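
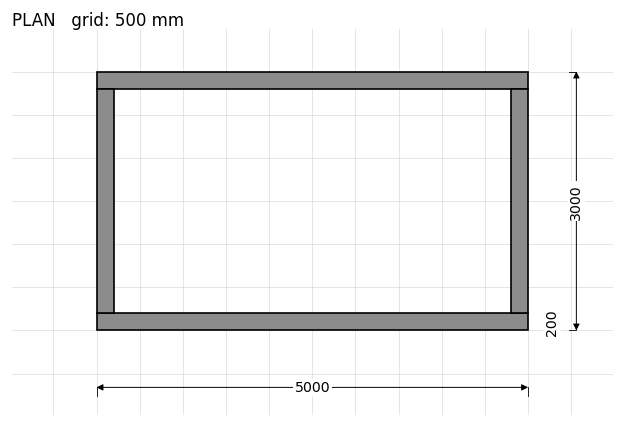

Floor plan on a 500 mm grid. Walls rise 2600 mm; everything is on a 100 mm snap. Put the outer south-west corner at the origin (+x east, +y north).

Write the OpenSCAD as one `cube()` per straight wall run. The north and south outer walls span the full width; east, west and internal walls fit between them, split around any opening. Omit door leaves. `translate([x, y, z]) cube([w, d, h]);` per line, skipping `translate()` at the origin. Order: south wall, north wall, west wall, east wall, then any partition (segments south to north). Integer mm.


cube([5000, 200, 2600]);
translate([0, 2800, 0]) cube([5000, 200, 2600]);
translate([0, 200, 0]) cube([200, 2600, 2600]);
translate([4800, 200, 0]) cube([200, 2600, 2600]);


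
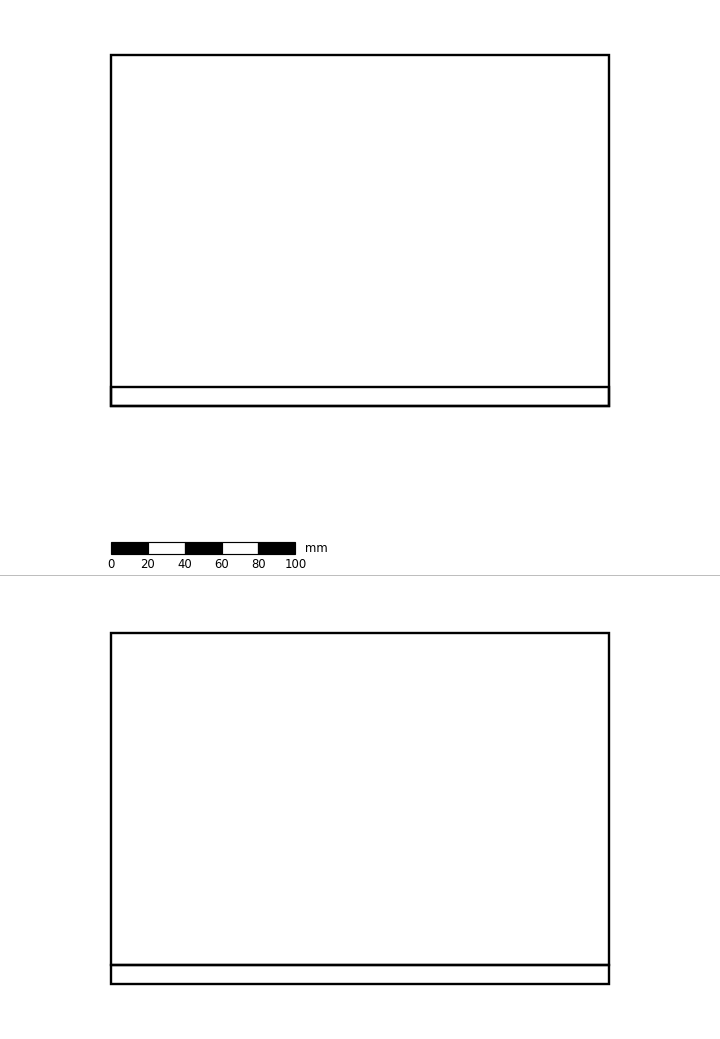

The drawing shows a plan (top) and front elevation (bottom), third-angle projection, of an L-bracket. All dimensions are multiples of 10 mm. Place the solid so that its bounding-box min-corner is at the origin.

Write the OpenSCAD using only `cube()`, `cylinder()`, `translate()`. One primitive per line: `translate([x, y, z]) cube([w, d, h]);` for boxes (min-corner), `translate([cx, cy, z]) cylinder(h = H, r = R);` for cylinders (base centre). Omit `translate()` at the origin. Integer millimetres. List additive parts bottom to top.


cube([270, 190, 10]);
translate([0, 0, 10]) cube([270, 10, 180]);


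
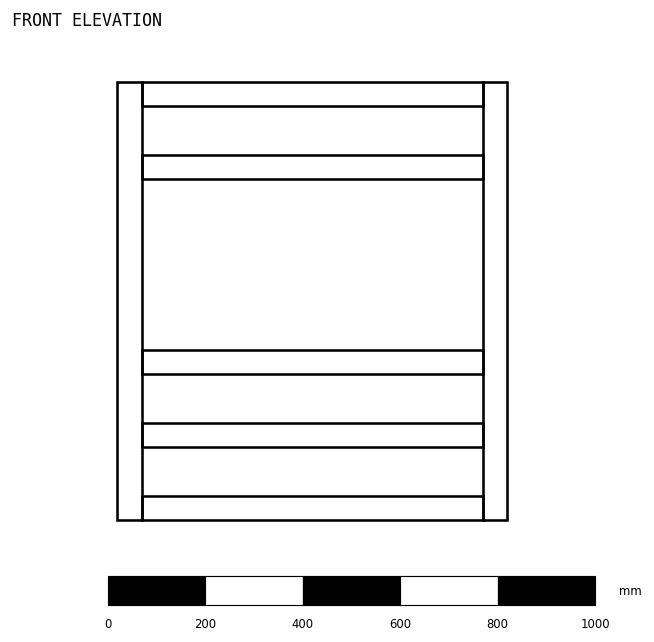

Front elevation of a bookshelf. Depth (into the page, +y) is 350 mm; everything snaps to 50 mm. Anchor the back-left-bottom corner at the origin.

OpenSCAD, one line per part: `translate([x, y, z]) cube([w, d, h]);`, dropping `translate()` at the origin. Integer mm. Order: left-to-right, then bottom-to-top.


cube([50, 350, 900]);
translate([50, 0, 0]) cube([700, 350, 50]);
translate([50, 0, 150]) cube([700, 350, 50]);
translate([50, 0, 300]) cube([700, 350, 50]);
translate([50, 0, 700]) cube([700, 350, 50]);
translate([50, 0, 850]) cube([700, 350, 50]);
translate([750, 0, 0]) cube([50, 350, 900]);


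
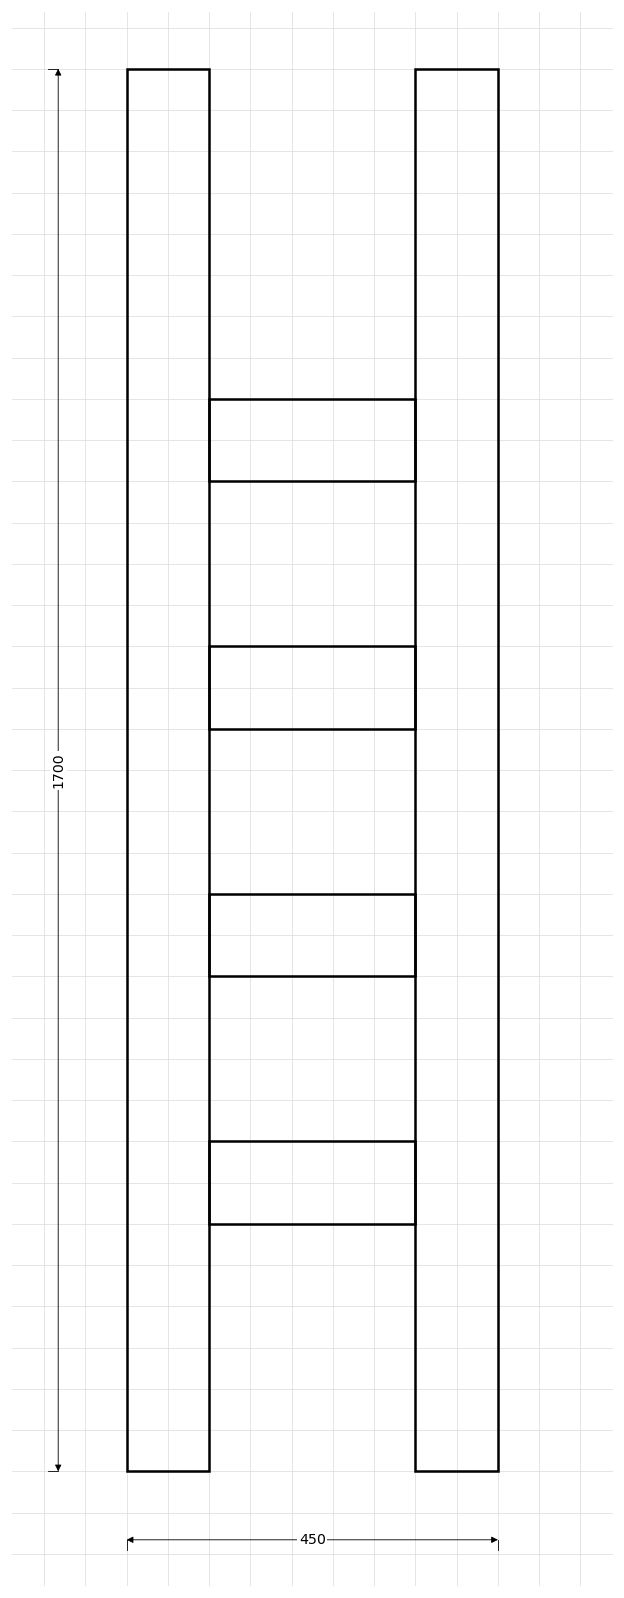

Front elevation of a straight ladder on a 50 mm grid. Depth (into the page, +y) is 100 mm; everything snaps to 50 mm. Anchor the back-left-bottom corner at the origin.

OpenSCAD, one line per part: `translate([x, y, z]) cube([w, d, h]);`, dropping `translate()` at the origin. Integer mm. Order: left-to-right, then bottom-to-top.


cube([100, 100, 1700]);
translate([100, 0, 300]) cube([250, 100, 100]);
translate([100, 0, 600]) cube([250, 100, 100]);
translate([100, 0, 900]) cube([250, 100, 100]);
translate([100, 0, 1200]) cube([250, 100, 100]);
translate([350, 0, 0]) cube([100, 100, 1700]);


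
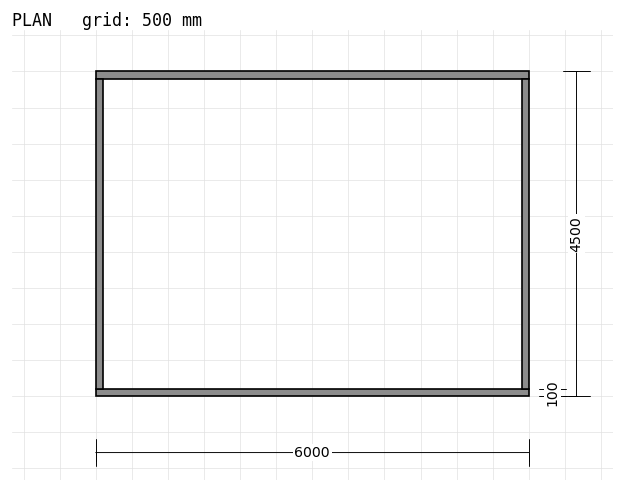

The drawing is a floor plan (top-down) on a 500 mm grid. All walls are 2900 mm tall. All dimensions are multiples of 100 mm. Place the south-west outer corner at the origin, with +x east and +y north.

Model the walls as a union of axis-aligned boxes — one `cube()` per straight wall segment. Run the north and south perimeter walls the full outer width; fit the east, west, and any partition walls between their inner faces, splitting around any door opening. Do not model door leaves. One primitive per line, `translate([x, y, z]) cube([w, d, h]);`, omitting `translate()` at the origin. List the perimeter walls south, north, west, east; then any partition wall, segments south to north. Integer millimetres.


cube([6000, 100, 2900]);
translate([0, 4400, 0]) cube([6000, 100, 2900]);
translate([0, 100, 0]) cube([100, 4300, 2900]);
translate([5900, 100, 0]) cube([100, 4300, 2900]);


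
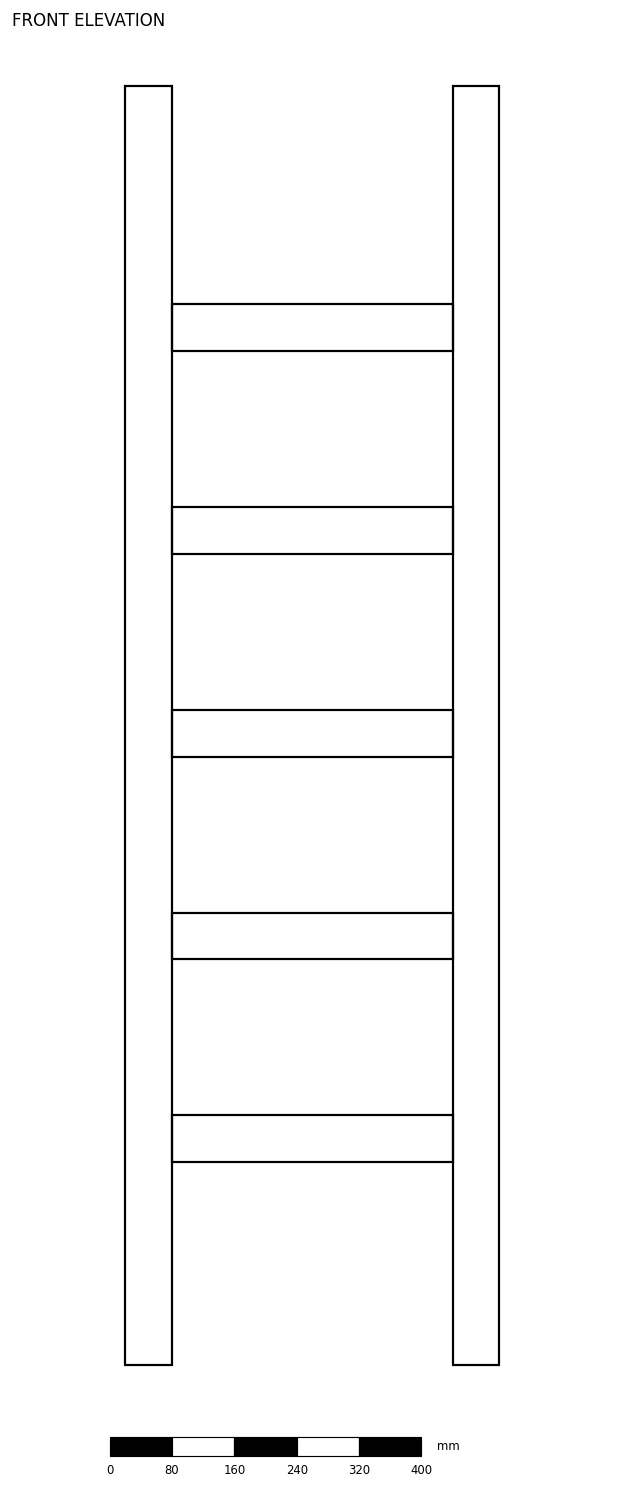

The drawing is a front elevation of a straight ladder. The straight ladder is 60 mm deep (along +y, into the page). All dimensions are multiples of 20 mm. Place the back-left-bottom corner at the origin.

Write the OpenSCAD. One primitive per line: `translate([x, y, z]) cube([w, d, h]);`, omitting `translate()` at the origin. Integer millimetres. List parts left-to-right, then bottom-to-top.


cube([60, 60, 1640]);
translate([60, 0, 260]) cube([360, 60, 60]);
translate([60, 0, 520]) cube([360, 60, 60]);
translate([60, 0, 780]) cube([360, 60, 60]);
translate([60, 0, 1040]) cube([360, 60, 60]);
translate([60, 0, 1300]) cube([360, 60, 60]);
translate([420, 0, 0]) cube([60, 60, 1640]);


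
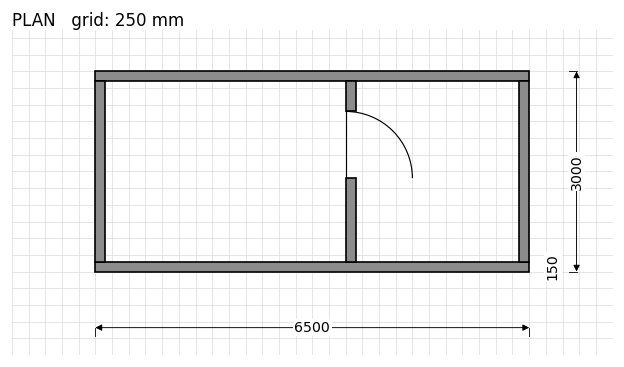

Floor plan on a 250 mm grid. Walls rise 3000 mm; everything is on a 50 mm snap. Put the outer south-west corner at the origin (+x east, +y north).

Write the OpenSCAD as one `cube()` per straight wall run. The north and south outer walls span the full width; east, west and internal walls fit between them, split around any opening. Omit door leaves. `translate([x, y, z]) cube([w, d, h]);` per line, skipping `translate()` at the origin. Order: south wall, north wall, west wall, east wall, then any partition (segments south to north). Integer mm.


cube([6500, 150, 3000]);
translate([0, 2850, 0]) cube([6500, 150, 3000]);
translate([0, 150, 0]) cube([150, 2700, 3000]);
translate([6350, 150, 0]) cube([150, 2700, 3000]);
translate([3750, 150, 0]) cube([150, 1250, 3000]);
translate([3750, 2400, 0]) cube([150, 450, 3000]);


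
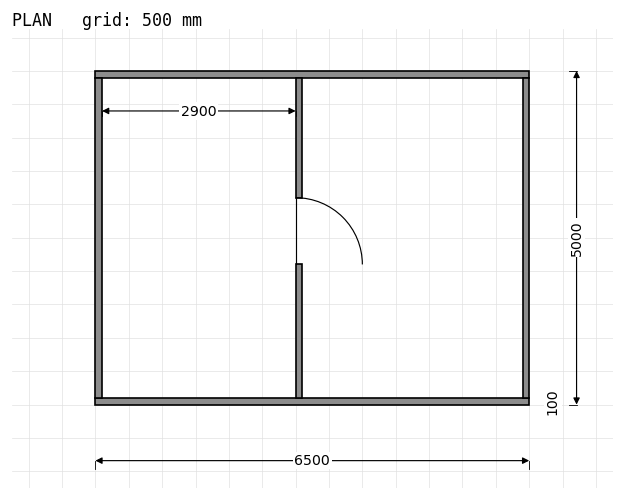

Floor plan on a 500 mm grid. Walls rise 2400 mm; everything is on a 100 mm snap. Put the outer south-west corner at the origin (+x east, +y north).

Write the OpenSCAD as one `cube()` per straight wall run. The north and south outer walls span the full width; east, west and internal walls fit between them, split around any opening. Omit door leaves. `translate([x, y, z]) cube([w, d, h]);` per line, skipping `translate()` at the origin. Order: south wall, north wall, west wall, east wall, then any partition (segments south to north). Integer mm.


cube([6500, 100, 2400]);
translate([0, 4900, 0]) cube([6500, 100, 2400]);
translate([0, 100, 0]) cube([100, 4800, 2400]);
translate([6400, 100, 0]) cube([100, 4800, 2400]);
translate([3000, 100, 0]) cube([100, 2000, 2400]);
translate([3000, 3100, 0]) cube([100, 1800, 2400]);


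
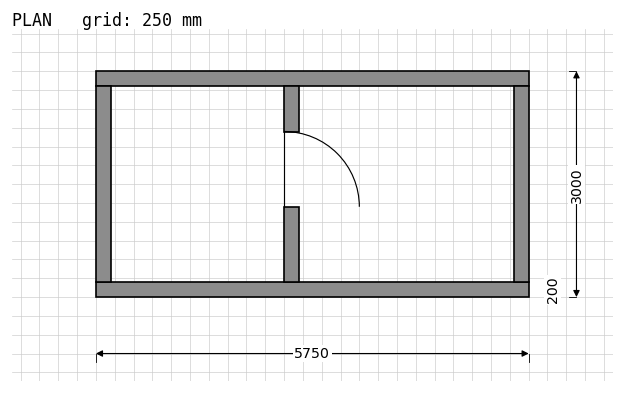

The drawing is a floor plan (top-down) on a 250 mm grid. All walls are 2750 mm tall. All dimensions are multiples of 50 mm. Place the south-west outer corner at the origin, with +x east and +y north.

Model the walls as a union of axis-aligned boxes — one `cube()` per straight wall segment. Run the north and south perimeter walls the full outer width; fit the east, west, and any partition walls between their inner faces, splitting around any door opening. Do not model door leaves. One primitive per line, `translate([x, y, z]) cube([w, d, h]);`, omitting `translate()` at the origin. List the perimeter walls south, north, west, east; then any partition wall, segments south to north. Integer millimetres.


cube([5750, 200, 2750]);
translate([0, 2800, 0]) cube([5750, 200, 2750]);
translate([0, 200, 0]) cube([200, 2600, 2750]);
translate([5550, 200, 0]) cube([200, 2600, 2750]);
translate([2500, 200, 0]) cube([200, 1000, 2750]);
translate([2500, 2200, 0]) cube([200, 600, 2750]);


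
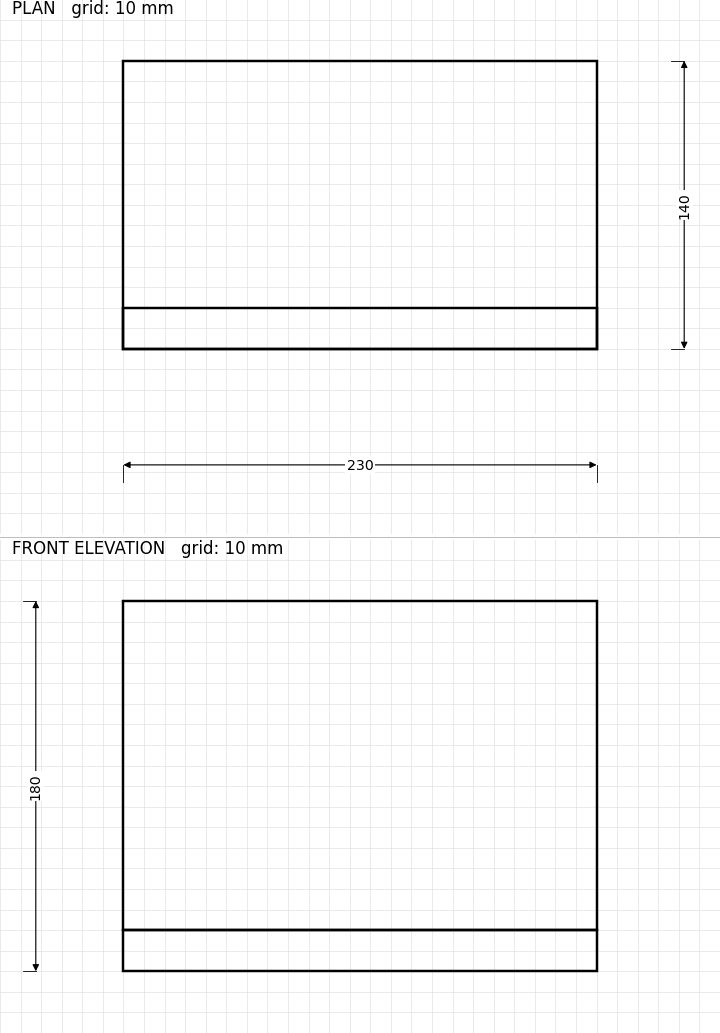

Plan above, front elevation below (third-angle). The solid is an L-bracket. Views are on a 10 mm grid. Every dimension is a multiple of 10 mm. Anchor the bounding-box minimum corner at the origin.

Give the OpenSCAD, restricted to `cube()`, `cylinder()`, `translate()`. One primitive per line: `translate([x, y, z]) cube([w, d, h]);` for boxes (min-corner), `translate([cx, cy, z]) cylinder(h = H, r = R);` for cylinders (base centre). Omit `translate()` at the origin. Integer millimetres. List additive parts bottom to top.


cube([230, 140, 20]);
translate([0, 0, 20]) cube([230, 20, 160]);


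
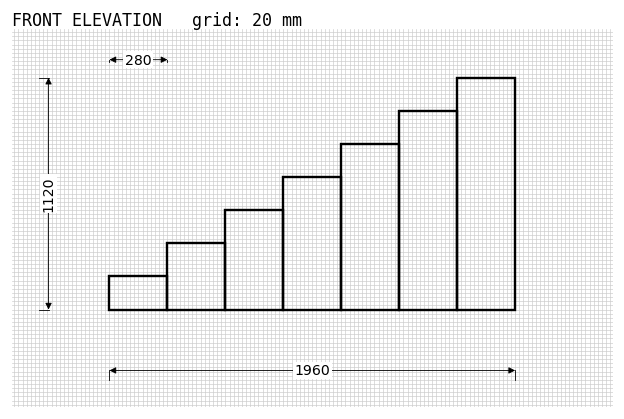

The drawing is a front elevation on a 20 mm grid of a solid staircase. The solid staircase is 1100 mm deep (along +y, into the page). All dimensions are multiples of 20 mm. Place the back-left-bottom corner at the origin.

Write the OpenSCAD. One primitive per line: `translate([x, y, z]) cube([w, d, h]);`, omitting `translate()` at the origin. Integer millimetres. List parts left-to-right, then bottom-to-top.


cube([280, 1100, 160]);
translate([280, 0, 0]) cube([280, 1100, 320]);
translate([560, 0, 0]) cube([280, 1100, 480]);
translate([840, 0, 0]) cube([280, 1100, 640]);
translate([1120, 0, 0]) cube([280, 1100, 800]);
translate([1400, 0, 0]) cube([280, 1100, 960]);
translate([1680, 0, 0]) cube([280, 1100, 1120]);


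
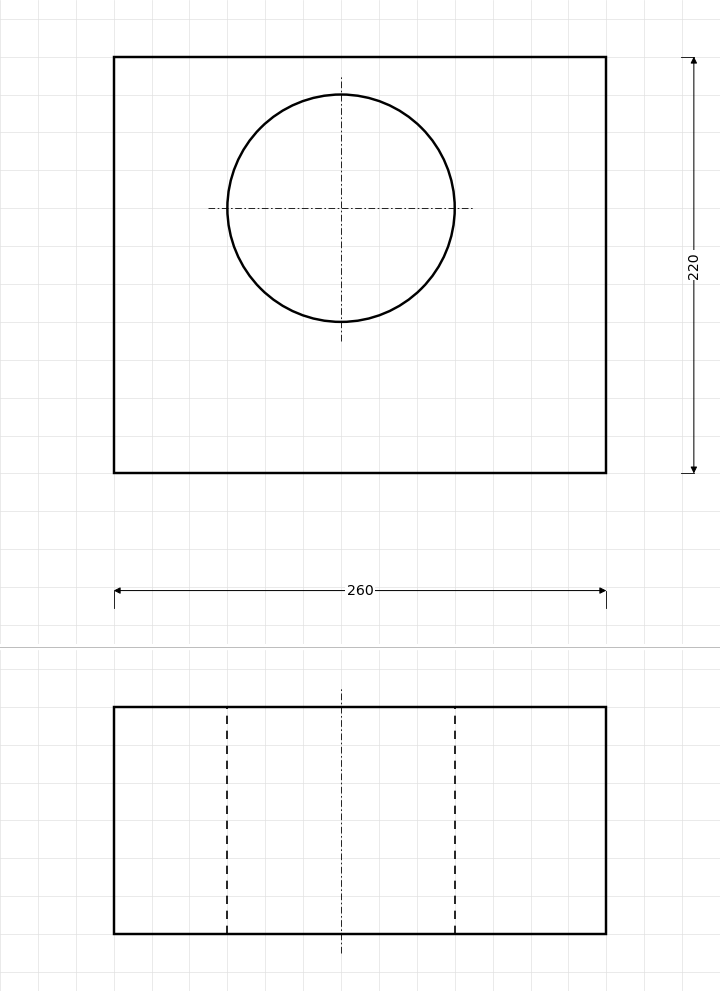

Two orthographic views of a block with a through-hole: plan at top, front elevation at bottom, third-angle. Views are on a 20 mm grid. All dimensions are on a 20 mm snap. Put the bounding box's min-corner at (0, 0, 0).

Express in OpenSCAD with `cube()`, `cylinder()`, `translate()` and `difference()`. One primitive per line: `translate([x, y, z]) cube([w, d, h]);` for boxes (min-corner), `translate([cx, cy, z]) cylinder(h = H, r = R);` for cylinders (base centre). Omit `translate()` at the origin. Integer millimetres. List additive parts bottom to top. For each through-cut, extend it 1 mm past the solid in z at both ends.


difference() {
  cube([260, 220, 120]);
  translate([120, 140, -1]) cylinder(h = 122, r = 60);
}


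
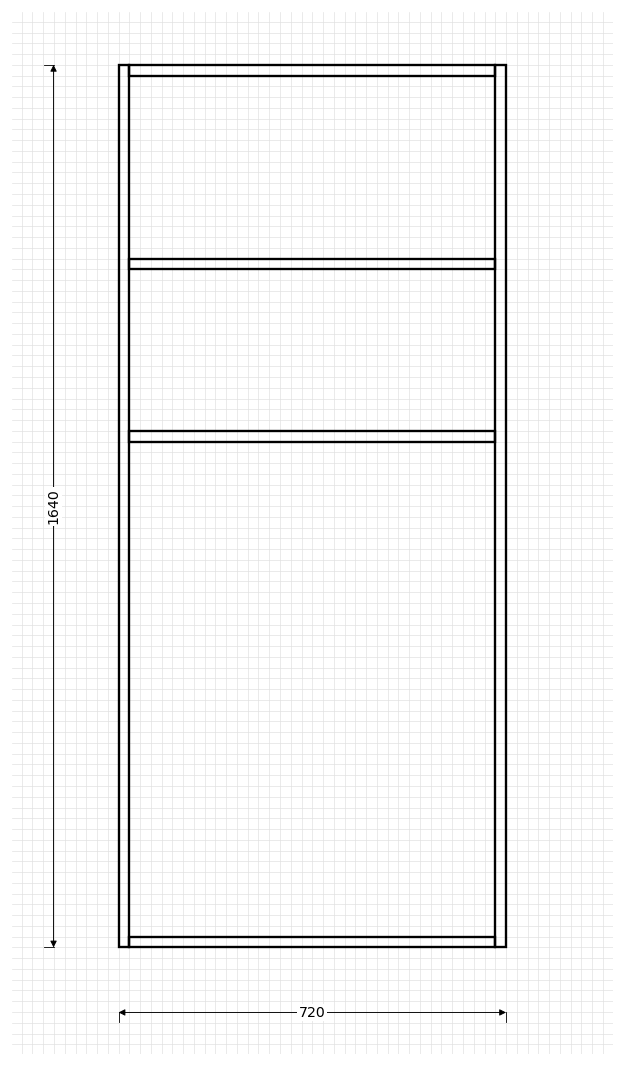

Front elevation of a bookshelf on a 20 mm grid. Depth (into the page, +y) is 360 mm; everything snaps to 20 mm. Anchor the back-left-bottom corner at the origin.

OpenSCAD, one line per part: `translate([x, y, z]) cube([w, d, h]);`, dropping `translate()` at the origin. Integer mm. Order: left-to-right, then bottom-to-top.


cube([20, 360, 1640]);
translate([20, 0, 0]) cube([680, 360, 20]);
translate([20, 0, 940]) cube([680, 360, 20]);
translate([20, 0, 1260]) cube([680, 360, 20]);
translate([20, 0, 1620]) cube([680, 360, 20]);
translate([700, 0, 0]) cube([20, 360, 1640]);


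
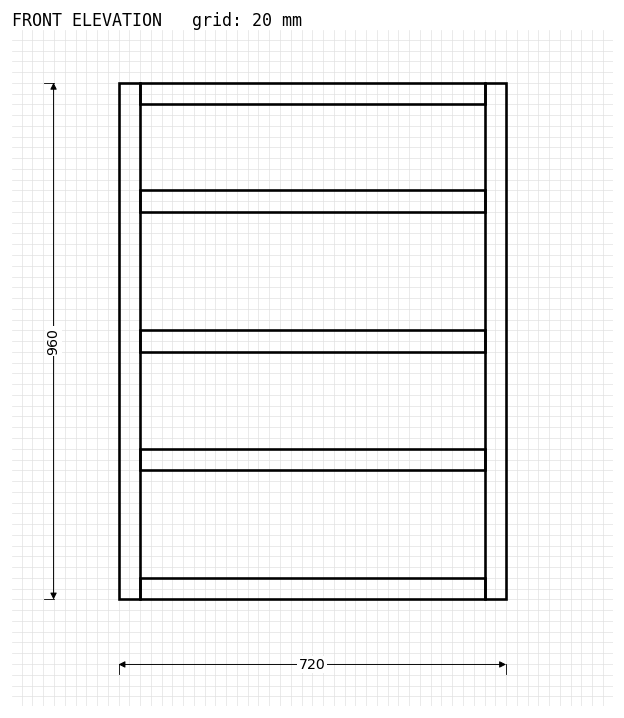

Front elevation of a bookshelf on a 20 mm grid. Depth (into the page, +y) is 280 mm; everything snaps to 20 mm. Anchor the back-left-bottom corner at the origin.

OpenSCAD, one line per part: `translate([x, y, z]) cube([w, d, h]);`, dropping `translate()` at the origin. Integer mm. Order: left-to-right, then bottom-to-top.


cube([40, 280, 960]);
translate([40, 0, 0]) cube([640, 280, 40]);
translate([40, 0, 240]) cube([640, 280, 40]);
translate([40, 0, 460]) cube([640, 280, 40]);
translate([40, 0, 720]) cube([640, 280, 40]);
translate([40, 0, 920]) cube([640, 280, 40]);
translate([680, 0, 0]) cube([40, 280, 960]);


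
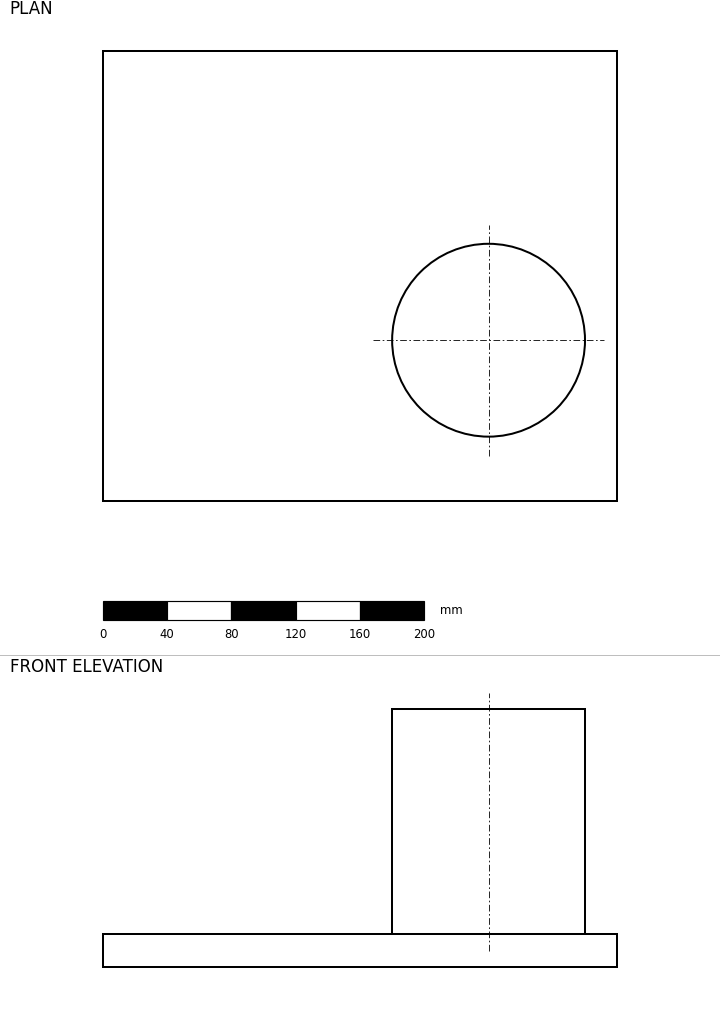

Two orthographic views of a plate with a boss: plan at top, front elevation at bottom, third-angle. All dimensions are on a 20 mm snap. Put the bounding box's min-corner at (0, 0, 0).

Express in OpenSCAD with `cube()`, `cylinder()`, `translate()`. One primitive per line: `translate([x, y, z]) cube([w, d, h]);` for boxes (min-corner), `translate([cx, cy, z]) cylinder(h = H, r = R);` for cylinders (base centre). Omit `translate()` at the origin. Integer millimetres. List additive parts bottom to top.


cube([320, 280, 20]);
translate([240, 100, 20]) cylinder(h = 140, r = 60);


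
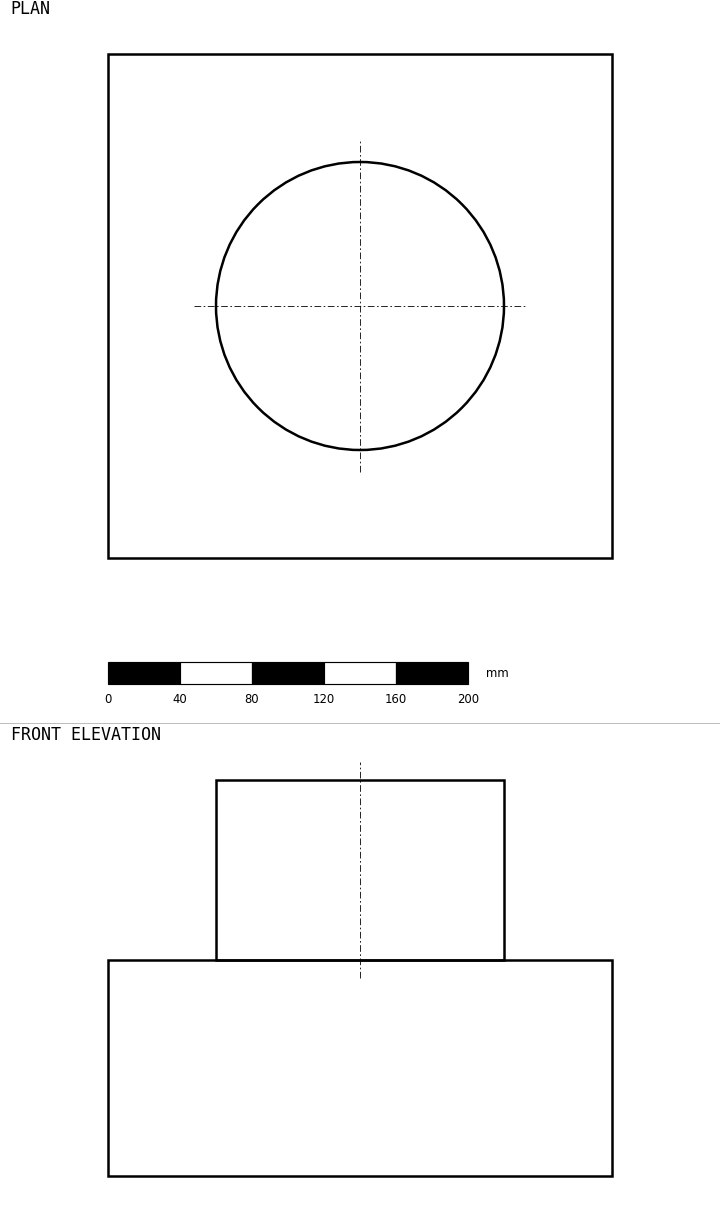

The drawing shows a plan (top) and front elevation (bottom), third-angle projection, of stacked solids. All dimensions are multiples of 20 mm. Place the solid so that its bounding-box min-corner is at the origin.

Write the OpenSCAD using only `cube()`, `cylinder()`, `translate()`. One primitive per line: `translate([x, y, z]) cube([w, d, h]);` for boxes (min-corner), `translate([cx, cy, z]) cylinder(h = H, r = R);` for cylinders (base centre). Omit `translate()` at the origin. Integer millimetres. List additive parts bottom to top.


cube([280, 280, 120]);
translate([140, 140, 120]) cylinder(h = 100, r = 80);


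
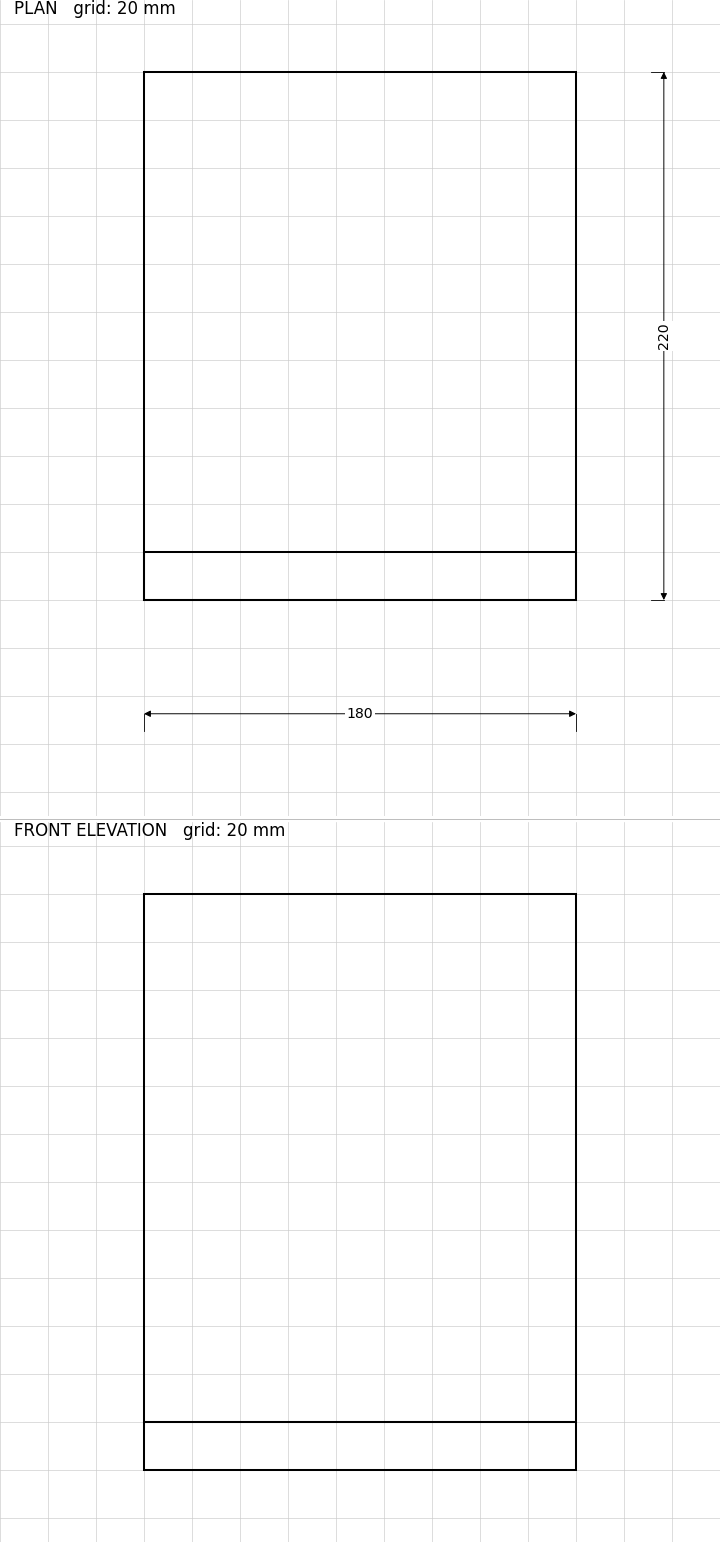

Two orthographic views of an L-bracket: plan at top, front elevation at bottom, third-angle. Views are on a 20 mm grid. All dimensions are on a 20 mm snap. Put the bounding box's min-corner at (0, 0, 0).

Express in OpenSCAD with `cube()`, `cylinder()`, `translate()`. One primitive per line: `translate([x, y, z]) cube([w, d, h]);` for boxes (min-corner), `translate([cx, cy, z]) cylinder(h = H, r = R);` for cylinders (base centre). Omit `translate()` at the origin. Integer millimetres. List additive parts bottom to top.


cube([180, 220, 20]);
translate([0, 0, 20]) cube([180, 20, 220]);


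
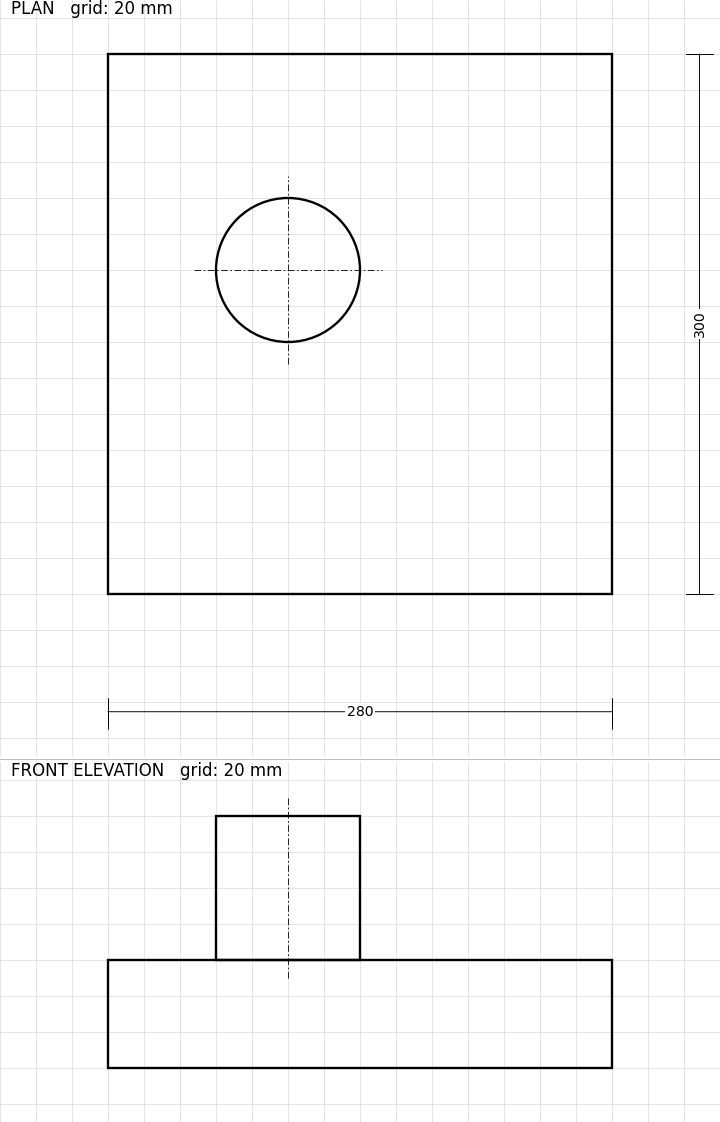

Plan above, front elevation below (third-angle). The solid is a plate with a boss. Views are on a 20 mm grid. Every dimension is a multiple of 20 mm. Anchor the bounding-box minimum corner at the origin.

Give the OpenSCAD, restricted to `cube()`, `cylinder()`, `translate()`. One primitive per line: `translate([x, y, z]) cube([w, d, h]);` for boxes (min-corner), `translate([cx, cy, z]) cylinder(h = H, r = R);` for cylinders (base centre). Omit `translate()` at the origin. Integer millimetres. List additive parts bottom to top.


cube([280, 300, 60]);
translate([100, 180, 60]) cylinder(h = 80, r = 40);


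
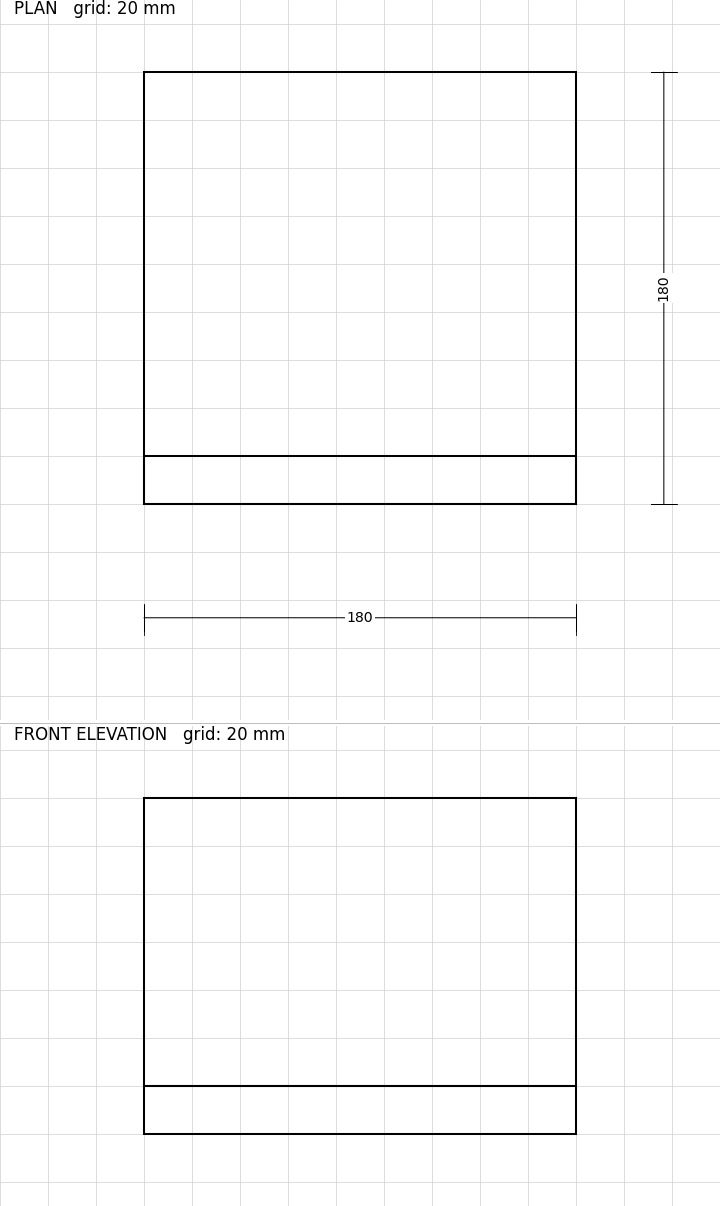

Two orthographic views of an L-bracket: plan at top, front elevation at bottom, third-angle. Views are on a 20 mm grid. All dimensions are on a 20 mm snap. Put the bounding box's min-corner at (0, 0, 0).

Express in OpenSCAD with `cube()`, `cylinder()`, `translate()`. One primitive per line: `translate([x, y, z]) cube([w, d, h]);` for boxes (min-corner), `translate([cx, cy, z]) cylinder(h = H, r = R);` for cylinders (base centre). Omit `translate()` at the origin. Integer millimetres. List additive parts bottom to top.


cube([180, 180, 20]);
translate([0, 0, 20]) cube([180, 20, 120]);


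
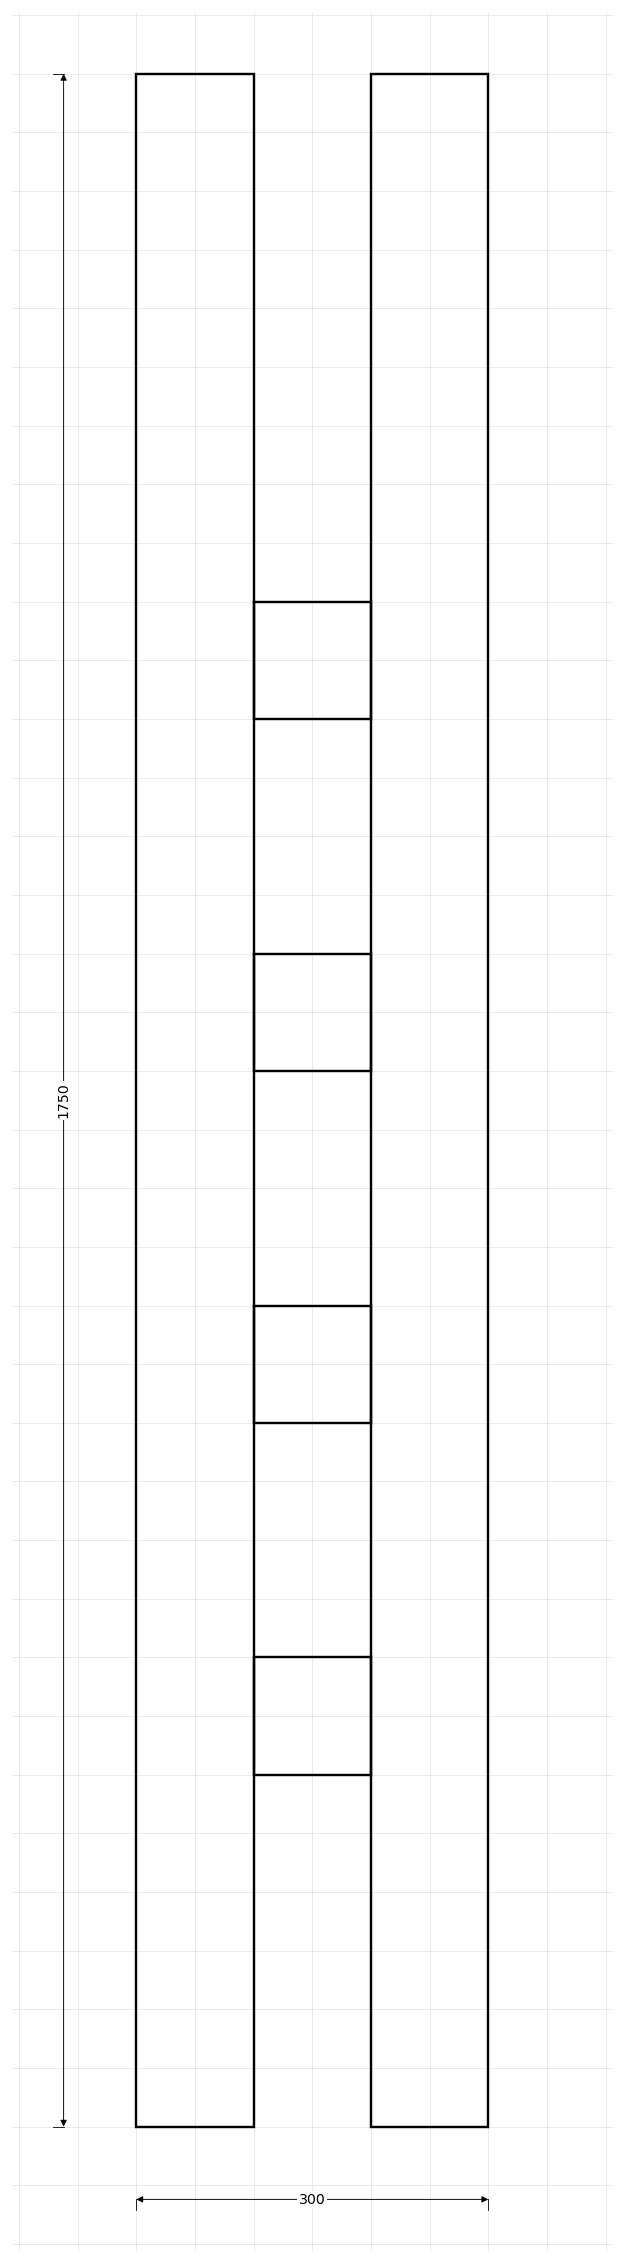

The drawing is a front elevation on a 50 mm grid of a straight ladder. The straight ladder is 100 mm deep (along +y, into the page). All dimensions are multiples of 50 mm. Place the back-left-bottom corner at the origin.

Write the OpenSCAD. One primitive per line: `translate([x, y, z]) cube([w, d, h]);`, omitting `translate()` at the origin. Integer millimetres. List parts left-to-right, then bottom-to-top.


cube([100, 100, 1750]);
translate([100, 0, 300]) cube([100, 100, 100]);
translate([100, 0, 600]) cube([100, 100, 100]);
translate([100, 0, 900]) cube([100, 100, 100]);
translate([100, 0, 1200]) cube([100, 100, 100]);
translate([200, 0, 0]) cube([100, 100, 1750]);


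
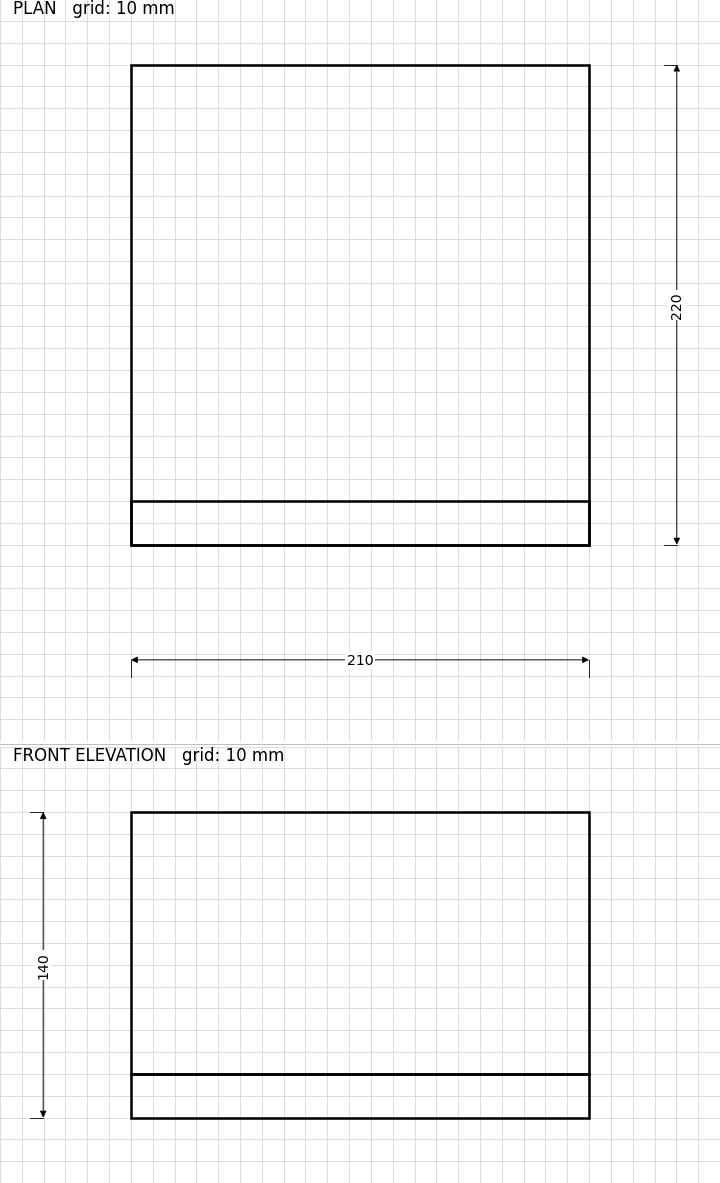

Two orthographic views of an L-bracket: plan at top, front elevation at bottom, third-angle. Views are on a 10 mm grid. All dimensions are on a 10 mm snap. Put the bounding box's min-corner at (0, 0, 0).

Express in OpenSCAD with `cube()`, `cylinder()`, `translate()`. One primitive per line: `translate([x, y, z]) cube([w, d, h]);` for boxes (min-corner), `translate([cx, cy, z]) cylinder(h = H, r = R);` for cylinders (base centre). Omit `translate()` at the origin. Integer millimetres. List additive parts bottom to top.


cube([210, 220, 20]);
translate([0, 0, 20]) cube([210, 20, 120]);


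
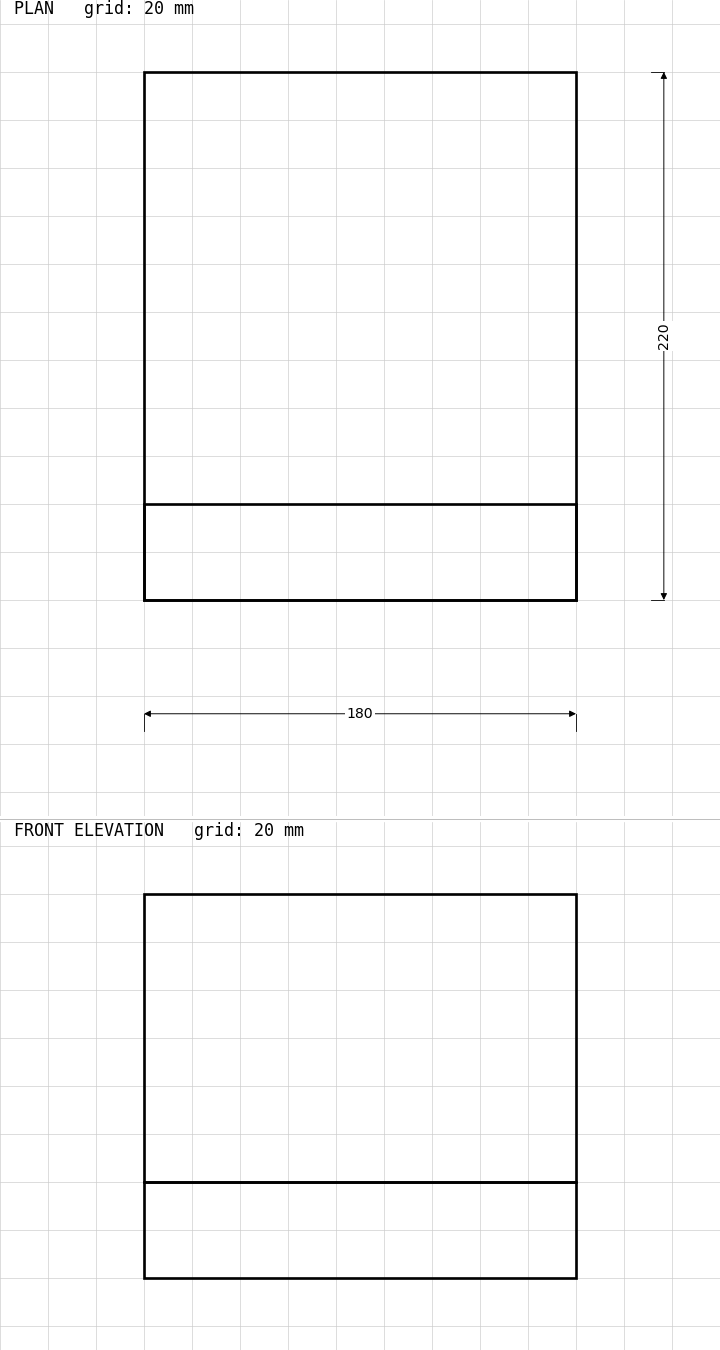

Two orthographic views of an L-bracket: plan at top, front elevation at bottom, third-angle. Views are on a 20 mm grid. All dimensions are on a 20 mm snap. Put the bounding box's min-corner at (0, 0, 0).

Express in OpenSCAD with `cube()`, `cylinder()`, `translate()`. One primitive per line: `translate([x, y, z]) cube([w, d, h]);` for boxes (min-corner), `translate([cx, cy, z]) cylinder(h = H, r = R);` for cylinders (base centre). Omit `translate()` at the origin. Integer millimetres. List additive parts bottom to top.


cube([180, 220, 40]);
translate([0, 0, 40]) cube([180, 40, 120]);


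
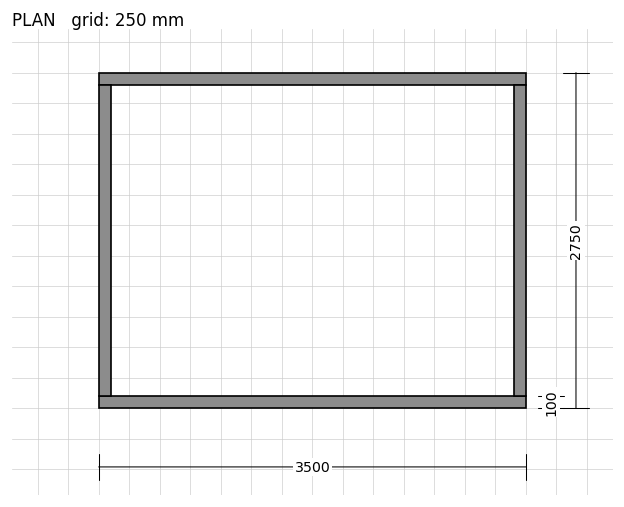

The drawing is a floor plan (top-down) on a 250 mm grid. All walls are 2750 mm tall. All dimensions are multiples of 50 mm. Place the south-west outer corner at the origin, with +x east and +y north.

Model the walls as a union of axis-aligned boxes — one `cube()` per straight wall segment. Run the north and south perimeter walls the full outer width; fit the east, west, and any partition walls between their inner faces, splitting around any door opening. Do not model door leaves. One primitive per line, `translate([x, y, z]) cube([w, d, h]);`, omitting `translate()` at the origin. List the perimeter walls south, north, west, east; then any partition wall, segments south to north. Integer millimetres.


cube([3500, 100, 2750]);
translate([0, 2650, 0]) cube([3500, 100, 2750]);
translate([0, 100, 0]) cube([100, 2550, 2750]);
translate([3400, 100, 0]) cube([100, 2550, 2750]);


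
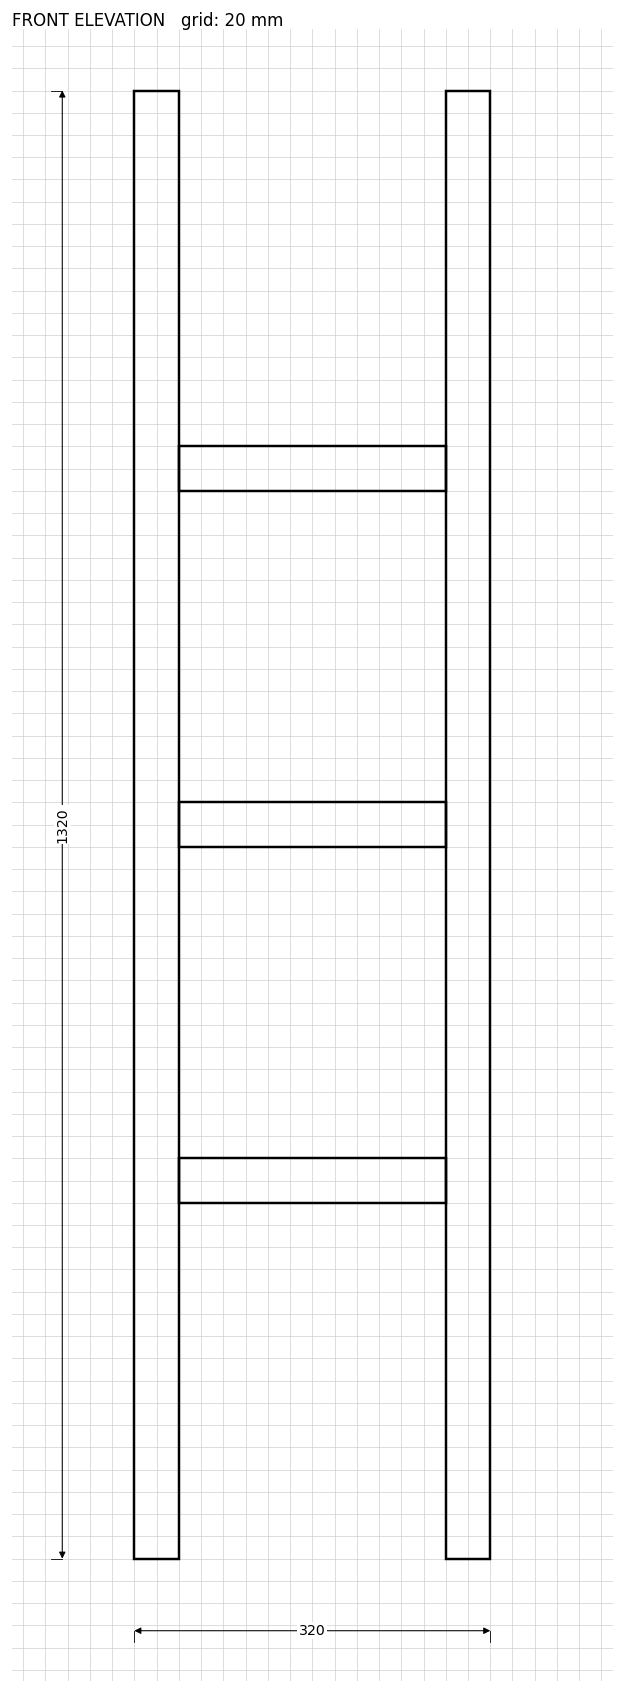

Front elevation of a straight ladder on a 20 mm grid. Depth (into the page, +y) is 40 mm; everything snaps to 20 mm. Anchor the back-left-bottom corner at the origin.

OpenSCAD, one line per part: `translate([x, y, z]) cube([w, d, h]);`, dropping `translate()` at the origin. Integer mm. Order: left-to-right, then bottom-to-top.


cube([40, 40, 1320]);
translate([40, 0, 320]) cube([240, 40, 40]);
translate([40, 0, 640]) cube([240, 40, 40]);
translate([40, 0, 960]) cube([240, 40, 40]);
translate([280, 0, 0]) cube([40, 40, 1320]);


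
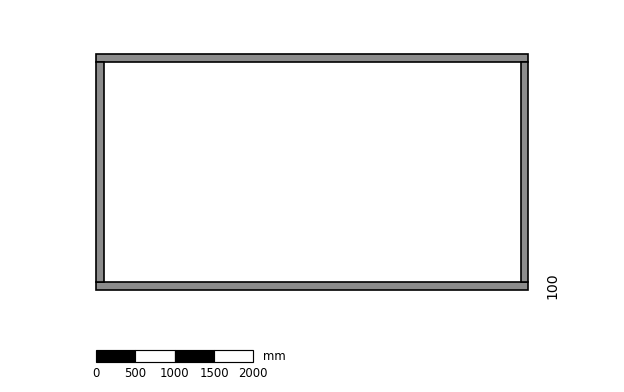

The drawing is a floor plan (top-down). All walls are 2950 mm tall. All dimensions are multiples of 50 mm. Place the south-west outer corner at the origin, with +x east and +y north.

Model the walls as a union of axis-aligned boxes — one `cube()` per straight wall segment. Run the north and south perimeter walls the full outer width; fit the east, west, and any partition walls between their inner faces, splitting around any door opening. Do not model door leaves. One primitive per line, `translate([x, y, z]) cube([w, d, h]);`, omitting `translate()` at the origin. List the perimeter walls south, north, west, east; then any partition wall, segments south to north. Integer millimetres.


cube([5500, 100, 2950]);
translate([0, 2900, 0]) cube([5500, 100, 2950]);
translate([0, 100, 0]) cube([100, 2800, 2950]);
translate([5400, 100, 0]) cube([100, 2800, 2950]);


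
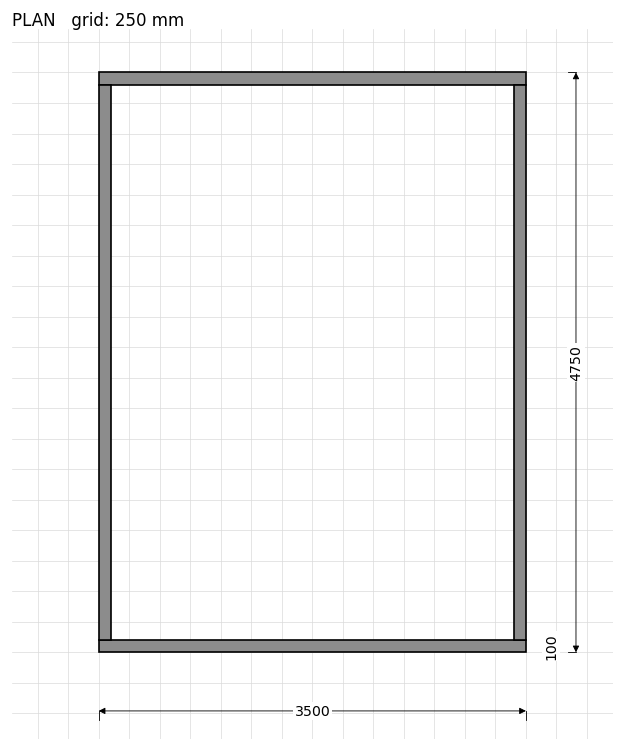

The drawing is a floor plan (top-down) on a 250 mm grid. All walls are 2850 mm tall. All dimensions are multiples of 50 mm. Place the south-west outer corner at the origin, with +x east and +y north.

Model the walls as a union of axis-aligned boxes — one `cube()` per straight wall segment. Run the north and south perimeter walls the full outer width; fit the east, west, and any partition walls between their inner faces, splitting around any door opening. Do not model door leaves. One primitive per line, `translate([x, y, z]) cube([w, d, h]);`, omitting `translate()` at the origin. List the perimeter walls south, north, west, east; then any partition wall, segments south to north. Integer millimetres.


cube([3500, 100, 2850]);
translate([0, 4650, 0]) cube([3500, 100, 2850]);
translate([0, 100, 0]) cube([100, 4550, 2850]);
translate([3400, 100, 0]) cube([100, 4550, 2850]);


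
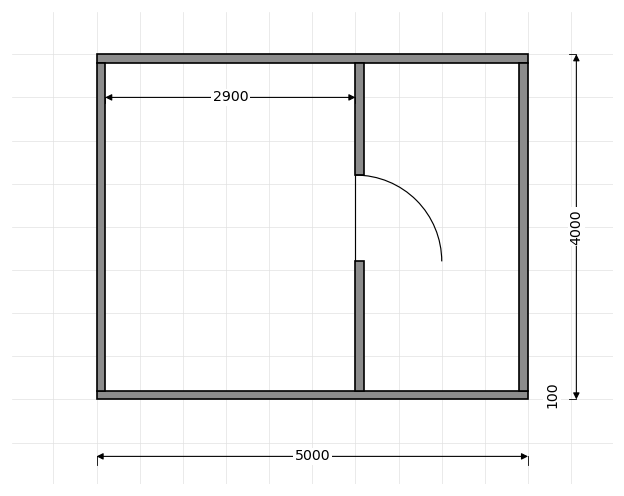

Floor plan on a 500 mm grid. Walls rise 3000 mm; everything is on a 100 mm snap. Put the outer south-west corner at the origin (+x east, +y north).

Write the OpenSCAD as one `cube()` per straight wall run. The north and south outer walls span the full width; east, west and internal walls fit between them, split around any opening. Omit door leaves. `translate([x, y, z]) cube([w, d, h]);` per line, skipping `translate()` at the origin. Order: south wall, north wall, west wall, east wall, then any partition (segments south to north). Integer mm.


cube([5000, 100, 3000]);
translate([0, 3900, 0]) cube([5000, 100, 3000]);
translate([0, 100, 0]) cube([100, 3800, 3000]);
translate([4900, 100, 0]) cube([100, 3800, 3000]);
translate([3000, 100, 0]) cube([100, 1500, 3000]);
translate([3000, 2600, 0]) cube([100, 1300, 3000]);


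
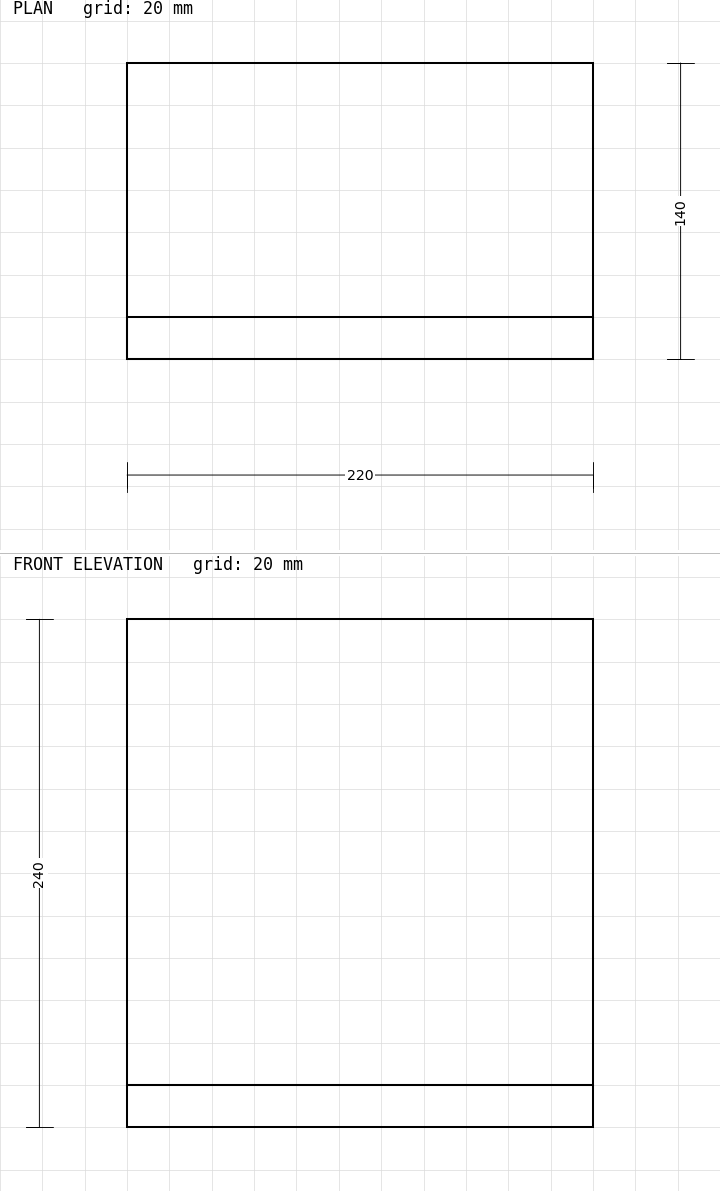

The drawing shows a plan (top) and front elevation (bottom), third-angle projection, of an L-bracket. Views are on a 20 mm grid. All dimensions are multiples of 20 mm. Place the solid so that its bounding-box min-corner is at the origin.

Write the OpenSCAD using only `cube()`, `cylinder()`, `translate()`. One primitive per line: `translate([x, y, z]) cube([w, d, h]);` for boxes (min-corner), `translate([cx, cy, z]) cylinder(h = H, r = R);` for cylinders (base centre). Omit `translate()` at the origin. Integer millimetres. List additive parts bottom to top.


cube([220, 140, 20]);
translate([0, 0, 20]) cube([220, 20, 220]);


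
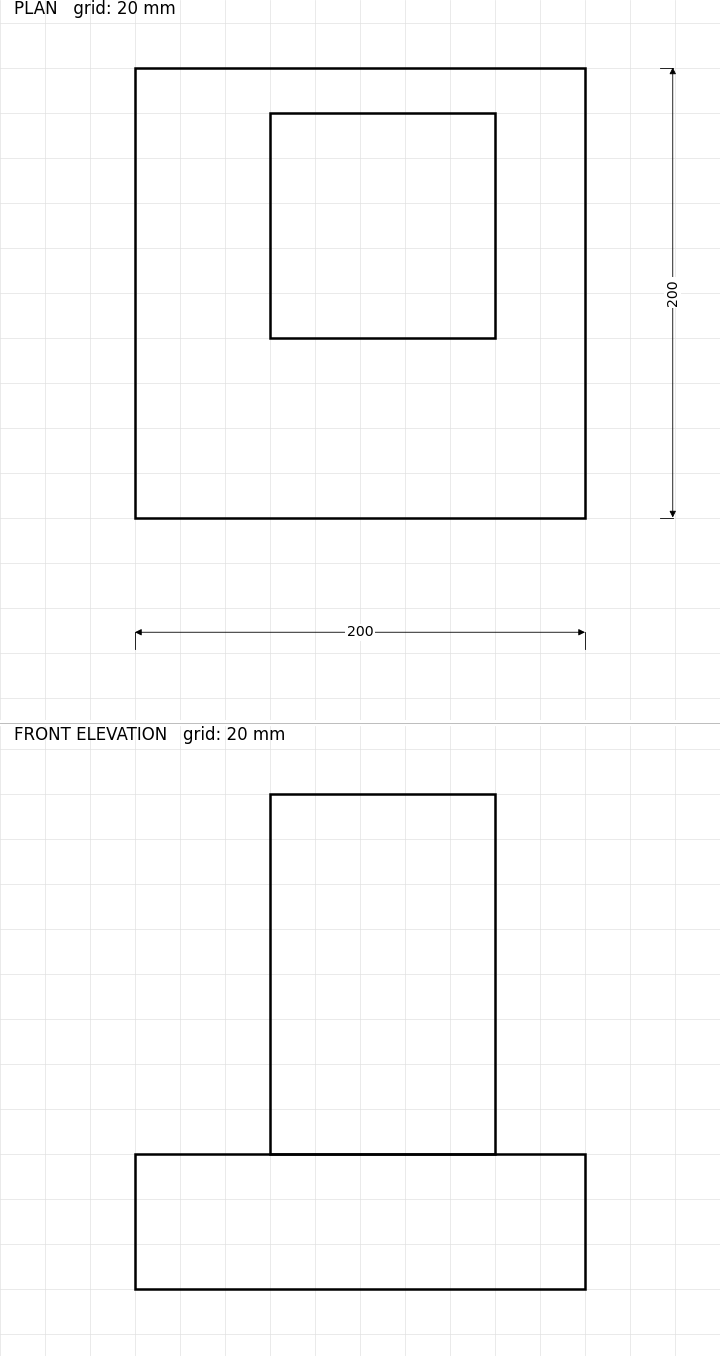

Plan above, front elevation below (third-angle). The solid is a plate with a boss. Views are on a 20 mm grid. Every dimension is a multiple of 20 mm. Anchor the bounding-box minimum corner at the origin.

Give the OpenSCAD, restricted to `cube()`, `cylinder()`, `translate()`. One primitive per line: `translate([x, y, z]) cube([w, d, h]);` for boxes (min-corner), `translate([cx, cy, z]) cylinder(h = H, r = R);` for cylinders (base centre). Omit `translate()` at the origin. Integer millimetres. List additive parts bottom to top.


cube([200, 200, 60]);
translate([60, 80, 60]) cube([100, 100, 160]);


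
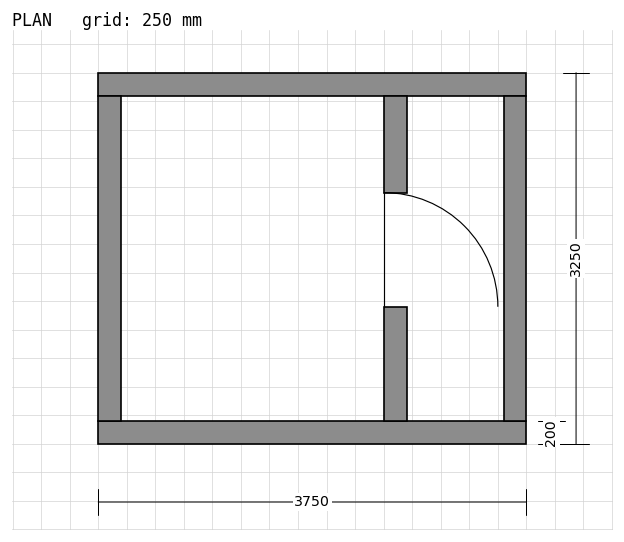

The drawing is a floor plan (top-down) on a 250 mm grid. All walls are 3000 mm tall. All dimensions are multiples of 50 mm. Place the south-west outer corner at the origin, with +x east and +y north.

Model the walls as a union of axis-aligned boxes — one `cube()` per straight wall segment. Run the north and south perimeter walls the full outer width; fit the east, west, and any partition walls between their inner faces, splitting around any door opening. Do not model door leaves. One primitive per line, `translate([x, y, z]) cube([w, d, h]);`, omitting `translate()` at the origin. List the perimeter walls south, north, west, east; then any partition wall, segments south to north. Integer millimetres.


cube([3750, 200, 3000]);
translate([0, 3050, 0]) cube([3750, 200, 3000]);
translate([0, 200, 0]) cube([200, 2850, 3000]);
translate([3550, 200, 0]) cube([200, 2850, 3000]);
translate([2500, 200, 0]) cube([200, 1000, 3000]);
translate([2500, 2200, 0]) cube([200, 850, 3000]);


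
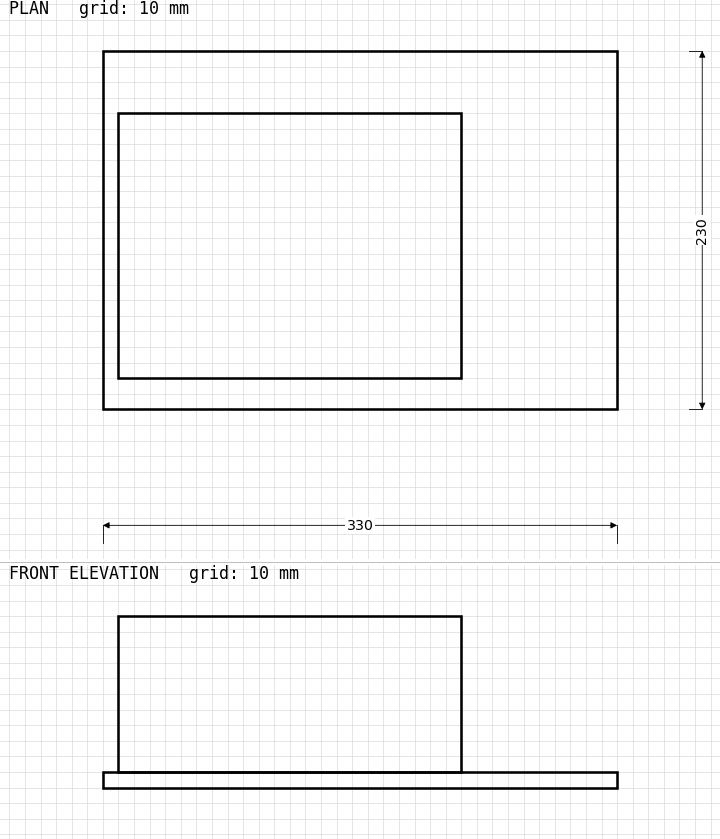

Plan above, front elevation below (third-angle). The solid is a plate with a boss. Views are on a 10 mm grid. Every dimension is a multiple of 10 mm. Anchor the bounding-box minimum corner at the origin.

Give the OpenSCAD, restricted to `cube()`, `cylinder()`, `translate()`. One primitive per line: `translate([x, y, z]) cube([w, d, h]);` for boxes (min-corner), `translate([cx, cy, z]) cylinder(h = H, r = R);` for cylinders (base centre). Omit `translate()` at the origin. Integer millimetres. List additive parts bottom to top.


cube([330, 230, 10]);
translate([10, 20, 10]) cube([220, 170, 100]);


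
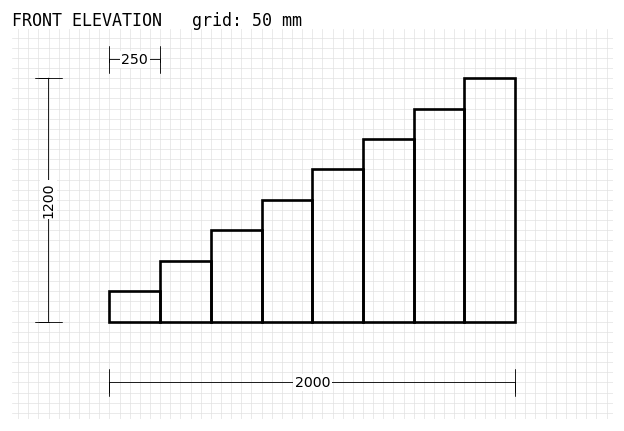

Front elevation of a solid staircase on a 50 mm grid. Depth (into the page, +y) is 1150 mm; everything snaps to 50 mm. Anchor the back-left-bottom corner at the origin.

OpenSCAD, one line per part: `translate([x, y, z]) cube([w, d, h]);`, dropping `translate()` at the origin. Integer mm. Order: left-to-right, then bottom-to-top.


cube([250, 1150, 150]);
translate([250, 0, 0]) cube([250, 1150, 300]);
translate([500, 0, 0]) cube([250, 1150, 450]);
translate([750, 0, 0]) cube([250, 1150, 600]);
translate([1000, 0, 0]) cube([250, 1150, 750]);
translate([1250, 0, 0]) cube([250, 1150, 900]);
translate([1500, 0, 0]) cube([250, 1150, 1050]);
translate([1750, 0, 0]) cube([250, 1150, 1200]);


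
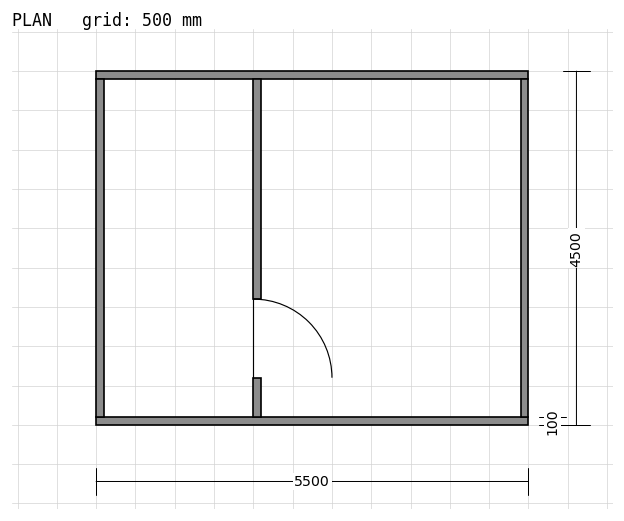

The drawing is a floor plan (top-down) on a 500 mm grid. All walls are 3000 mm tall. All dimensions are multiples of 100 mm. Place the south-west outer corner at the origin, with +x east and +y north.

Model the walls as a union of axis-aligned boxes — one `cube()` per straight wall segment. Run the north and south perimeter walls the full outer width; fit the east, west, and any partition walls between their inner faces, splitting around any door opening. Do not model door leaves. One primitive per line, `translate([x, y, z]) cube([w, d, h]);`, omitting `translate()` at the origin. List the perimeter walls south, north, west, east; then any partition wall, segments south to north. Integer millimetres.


cube([5500, 100, 3000]);
translate([0, 4400, 0]) cube([5500, 100, 3000]);
translate([0, 100, 0]) cube([100, 4300, 3000]);
translate([5400, 100, 0]) cube([100, 4300, 3000]);
translate([2000, 100, 0]) cube([100, 500, 3000]);
translate([2000, 1600, 0]) cube([100, 2800, 3000]);


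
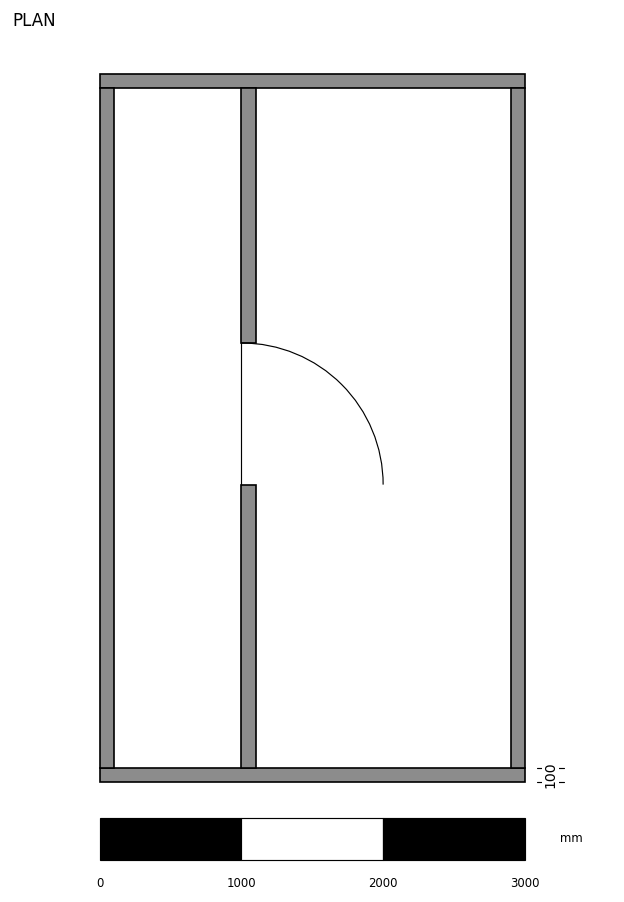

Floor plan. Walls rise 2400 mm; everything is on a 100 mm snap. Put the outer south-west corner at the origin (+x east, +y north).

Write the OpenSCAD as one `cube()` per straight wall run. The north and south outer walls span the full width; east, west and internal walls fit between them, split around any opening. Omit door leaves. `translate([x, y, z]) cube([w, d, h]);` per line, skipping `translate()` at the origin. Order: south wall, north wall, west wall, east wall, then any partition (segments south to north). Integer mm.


cube([3000, 100, 2400]);
translate([0, 4900, 0]) cube([3000, 100, 2400]);
translate([0, 100, 0]) cube([100, 4800, 2400]);
translate([2900, 100, 0]) cube([100, 4800, 2400]);
translate([1000, 100, 0]) cube([100, 2000, 2400]);
translate([1000, 3100, 0]) cube([100, 1800, 2400]);


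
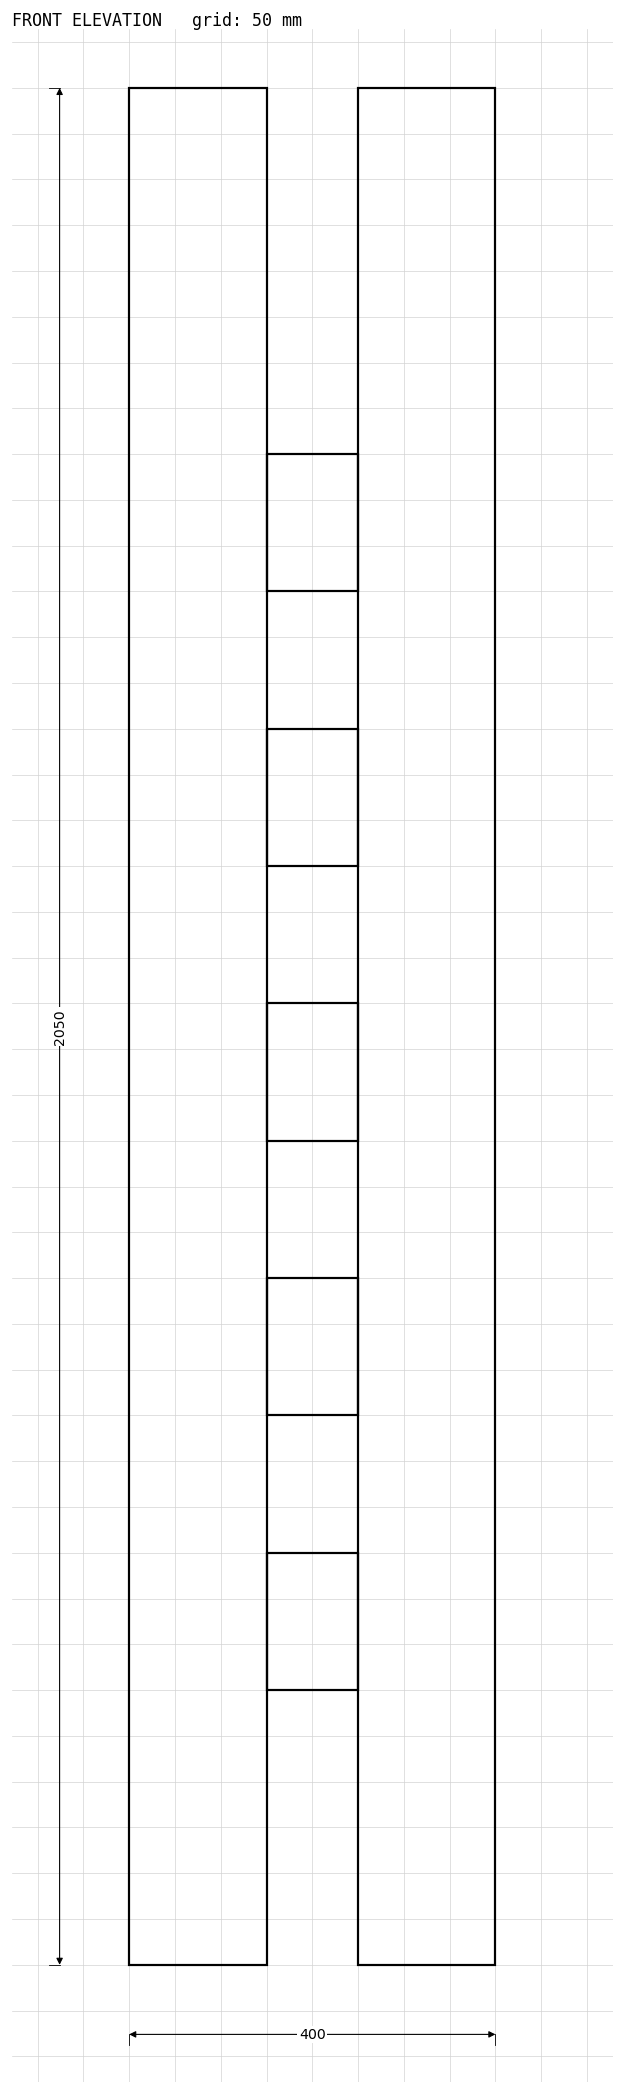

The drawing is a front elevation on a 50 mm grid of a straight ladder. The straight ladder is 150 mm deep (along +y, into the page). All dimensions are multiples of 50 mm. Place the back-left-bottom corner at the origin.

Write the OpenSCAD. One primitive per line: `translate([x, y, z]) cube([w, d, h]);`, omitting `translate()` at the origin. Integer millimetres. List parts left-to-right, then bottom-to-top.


cube([150, 150, 2050]);
translate([150, 0, 300]) cube([100, 150, 150]);
translate([150, 0, 600]) cube([100, 150, 150]);
translate([150, 0, 900]) cube([100, 150, 150]);
translate([150, 0, 1200]) cube([100, 150, 150]);
translate([150, 0, 1500]) cube([100, 150, 150]);
translate([250, 0, 0]) cube([150, 150, 2050]);
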